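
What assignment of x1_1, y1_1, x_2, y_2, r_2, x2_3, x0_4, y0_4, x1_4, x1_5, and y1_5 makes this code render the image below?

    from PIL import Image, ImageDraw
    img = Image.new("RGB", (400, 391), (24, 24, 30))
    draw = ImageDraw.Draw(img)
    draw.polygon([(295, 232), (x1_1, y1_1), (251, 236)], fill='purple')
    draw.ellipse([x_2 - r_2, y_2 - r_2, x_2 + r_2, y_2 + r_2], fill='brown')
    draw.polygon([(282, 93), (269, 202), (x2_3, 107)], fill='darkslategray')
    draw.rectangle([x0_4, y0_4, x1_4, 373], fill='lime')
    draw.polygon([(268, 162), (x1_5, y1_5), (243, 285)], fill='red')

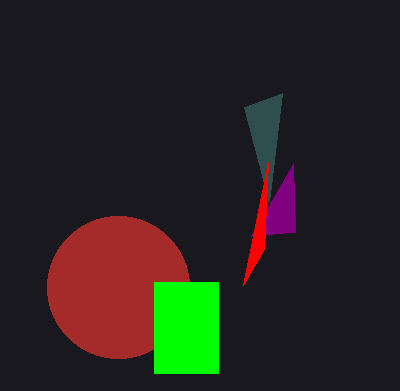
x1_1 = 293, y1_1 = 164, x_2 = 118, y_2 = 287, r_2 = 71, x2_3 = 244, x0_4 = 154, y0_4 = 282, x1_4 = 218, x1_5 = 264, y1_5 = 249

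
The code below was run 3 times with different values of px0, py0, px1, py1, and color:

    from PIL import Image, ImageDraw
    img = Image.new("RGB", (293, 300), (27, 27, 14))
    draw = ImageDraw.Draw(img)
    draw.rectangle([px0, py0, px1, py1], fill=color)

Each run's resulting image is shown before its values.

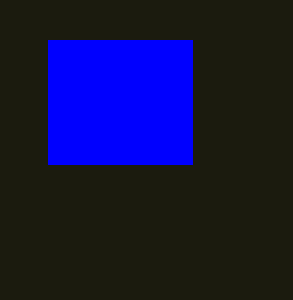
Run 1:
px0 = 48, py0 = 40, px1 = 192, py1 = 164, color = 'blue'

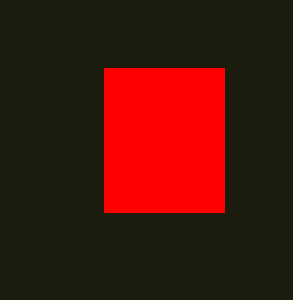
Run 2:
px0 = 104, py0 = 68, px1 = 224, py1 = 212, color = 'red'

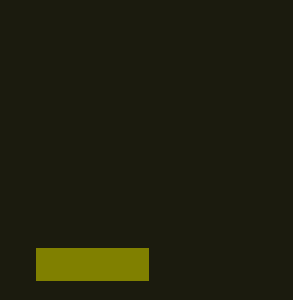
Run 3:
px0 = 36, py0 = 248, px1 = 148, py1 = 280, color = 'olive'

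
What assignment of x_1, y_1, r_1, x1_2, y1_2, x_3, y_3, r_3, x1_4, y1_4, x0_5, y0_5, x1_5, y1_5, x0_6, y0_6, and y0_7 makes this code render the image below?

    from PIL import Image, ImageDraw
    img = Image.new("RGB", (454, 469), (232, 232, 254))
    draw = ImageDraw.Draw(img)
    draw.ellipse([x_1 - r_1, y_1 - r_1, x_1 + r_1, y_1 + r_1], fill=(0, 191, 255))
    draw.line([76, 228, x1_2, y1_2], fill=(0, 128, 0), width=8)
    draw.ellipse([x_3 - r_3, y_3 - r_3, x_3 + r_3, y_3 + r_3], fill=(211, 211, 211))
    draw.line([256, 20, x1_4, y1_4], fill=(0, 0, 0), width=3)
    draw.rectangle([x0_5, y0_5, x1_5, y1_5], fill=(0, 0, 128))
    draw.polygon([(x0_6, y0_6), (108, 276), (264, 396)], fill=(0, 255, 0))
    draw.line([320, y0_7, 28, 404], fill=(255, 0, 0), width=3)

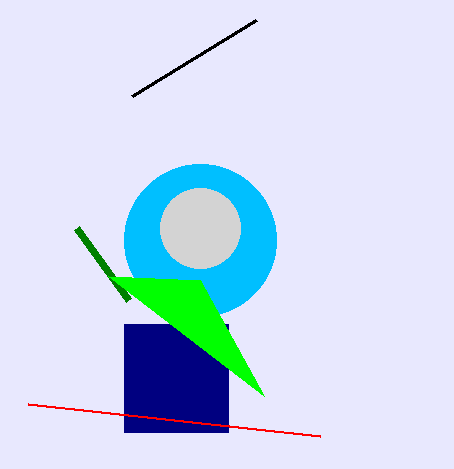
x_1 = 200, y_1 = 240, r_1 = 76, x1_2 = 128, y1_2 = 300, x_3 = 200, y_3 = 228, r_3 = 40, x1_4 = 132, y1_4 = 96, x0_5 = 124, y0_5 = 324, x1_5 = 228, y1_5 = 432, x0_6 = 200, y0_6 = 280, y0_7 = 436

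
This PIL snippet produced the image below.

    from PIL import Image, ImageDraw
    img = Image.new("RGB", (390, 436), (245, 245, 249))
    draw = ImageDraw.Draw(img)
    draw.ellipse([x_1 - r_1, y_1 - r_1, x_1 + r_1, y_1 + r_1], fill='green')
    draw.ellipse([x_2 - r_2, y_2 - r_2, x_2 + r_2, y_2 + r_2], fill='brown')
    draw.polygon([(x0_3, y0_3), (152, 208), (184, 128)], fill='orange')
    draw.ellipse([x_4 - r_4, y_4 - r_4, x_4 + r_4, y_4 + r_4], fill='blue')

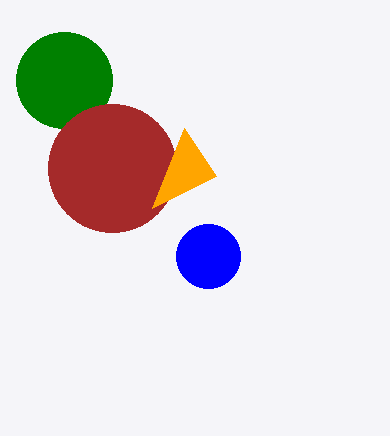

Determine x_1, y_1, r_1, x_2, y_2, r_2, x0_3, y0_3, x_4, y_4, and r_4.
x_1 = 64, y_1 = 80, r_1 = 48, x_2 = 112, y_2 = 168, r_2 = 64, x0_3 = 216, y0_3 = 176, x_4 = 208, y_4 = 256, r_4 = 32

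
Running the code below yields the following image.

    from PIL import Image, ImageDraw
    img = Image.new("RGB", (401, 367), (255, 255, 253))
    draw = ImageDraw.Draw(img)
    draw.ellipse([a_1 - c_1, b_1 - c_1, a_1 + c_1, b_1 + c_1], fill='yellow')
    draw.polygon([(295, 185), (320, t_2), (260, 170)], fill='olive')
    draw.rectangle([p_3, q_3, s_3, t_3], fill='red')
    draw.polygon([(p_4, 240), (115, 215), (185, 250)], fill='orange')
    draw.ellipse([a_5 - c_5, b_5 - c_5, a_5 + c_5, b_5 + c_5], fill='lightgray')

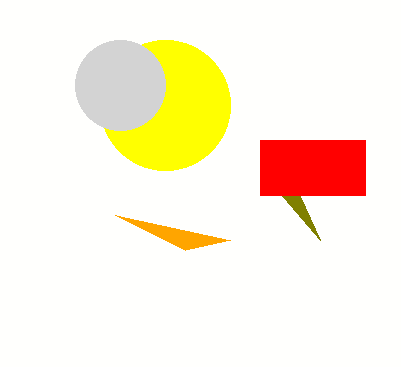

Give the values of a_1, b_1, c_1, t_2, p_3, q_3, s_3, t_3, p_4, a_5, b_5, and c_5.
a_1 = 165; b_1 = 105; c_1 = 65; t_2 = 240; p_3 = 260; q_3 = 140; s_3 = 365; t_3 = 195; p_4 = 230; a_5 = 120; b_5 = 85; c_5 = 45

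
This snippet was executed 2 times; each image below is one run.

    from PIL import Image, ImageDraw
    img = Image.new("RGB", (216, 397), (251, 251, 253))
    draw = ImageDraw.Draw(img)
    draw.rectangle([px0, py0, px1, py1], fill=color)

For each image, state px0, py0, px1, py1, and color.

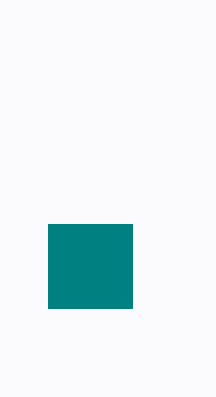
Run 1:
px0 = 48
py0 = 224
px1 = 132
py1 = 308
color = 'teal'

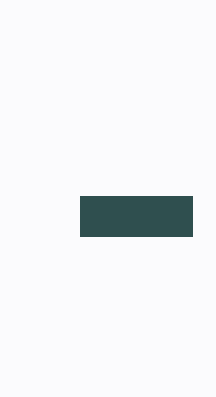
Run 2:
px0 = 80
py0 = 196
px1 = 192
py1 = 236
color = 'darkslategray'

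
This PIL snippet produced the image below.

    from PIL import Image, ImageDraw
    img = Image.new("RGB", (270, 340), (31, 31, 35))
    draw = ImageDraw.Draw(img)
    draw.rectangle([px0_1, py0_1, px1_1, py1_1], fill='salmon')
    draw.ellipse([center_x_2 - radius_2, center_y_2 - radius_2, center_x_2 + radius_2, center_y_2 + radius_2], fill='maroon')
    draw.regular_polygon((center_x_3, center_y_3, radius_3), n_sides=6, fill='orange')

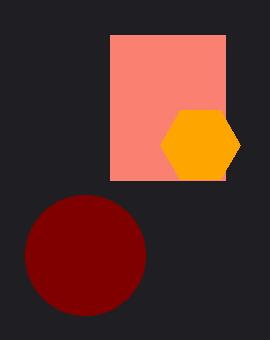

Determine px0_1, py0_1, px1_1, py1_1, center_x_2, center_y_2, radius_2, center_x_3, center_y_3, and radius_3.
px0_1 = 110; py0_1 = 35; px1_1 = 225; py1_1 = 180; center_x_2 = 85; center_y_2 = 255; radius_2 = 60; center_x_3 = 200; center_y_3 = 145; radius_3 = 40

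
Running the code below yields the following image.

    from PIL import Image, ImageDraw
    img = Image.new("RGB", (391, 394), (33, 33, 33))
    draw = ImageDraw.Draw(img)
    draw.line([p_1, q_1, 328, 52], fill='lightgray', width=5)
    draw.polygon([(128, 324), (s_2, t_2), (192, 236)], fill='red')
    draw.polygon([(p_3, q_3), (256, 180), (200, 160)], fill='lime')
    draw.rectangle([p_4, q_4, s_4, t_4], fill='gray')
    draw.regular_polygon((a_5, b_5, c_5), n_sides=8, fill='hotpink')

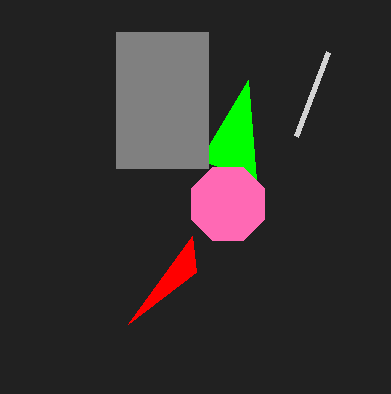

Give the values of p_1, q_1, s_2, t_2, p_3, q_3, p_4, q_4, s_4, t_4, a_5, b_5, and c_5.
p_1 = 296
q_1 = 136
s_2 = 196
t_2 = 272
p_3 = 248
q_3 = 80
p_4 = 116
q_4 = 32
s_4 = 208
t_4 = 168
a_5 = 228
b_5 = 204
c_5 = 40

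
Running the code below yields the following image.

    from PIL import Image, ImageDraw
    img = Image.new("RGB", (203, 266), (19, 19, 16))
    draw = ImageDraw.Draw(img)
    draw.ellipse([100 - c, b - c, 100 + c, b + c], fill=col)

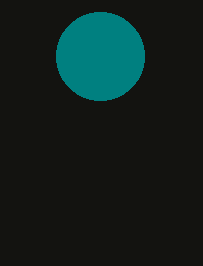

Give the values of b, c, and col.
b = 56; c = 44; col = 'teal'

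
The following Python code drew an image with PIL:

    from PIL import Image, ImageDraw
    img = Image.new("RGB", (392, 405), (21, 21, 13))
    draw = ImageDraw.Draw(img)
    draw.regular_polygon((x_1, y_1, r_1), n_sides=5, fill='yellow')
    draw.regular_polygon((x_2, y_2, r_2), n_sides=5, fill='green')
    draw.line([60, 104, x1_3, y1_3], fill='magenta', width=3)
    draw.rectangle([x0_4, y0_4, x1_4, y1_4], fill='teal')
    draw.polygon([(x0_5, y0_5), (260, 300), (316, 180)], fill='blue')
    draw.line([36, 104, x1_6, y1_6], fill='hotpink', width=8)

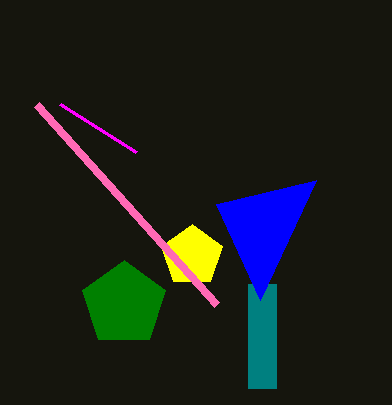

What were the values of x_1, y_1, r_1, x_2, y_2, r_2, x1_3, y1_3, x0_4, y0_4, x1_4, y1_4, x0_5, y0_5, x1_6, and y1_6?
x_1 = 192; y_1 = 256; r_1 = 32; x_2 = 124; y_2 = 304; r_2 = 44; x1_3 = 136; y1_3 = 152; x0_4 = 248; y0_4 = 284; x1_4 = 276; y1_4 = 388; x0_5 = 216; y0_5 = 204; x1_6 = 216; y1_6 = 304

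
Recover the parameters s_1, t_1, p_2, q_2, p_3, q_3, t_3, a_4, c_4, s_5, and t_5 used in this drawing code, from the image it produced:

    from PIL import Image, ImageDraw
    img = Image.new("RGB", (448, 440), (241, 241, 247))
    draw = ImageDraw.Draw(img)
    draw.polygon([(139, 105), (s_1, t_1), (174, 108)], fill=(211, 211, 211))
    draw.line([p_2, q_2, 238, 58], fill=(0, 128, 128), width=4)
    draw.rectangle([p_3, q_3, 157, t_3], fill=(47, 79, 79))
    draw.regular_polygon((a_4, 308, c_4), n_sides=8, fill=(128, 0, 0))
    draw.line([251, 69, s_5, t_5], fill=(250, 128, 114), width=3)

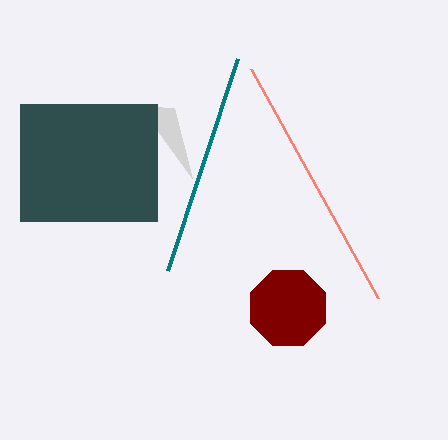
s_1 = 192, t_1 = 178, p_2 = 168, q_2 = 270, p_3 = 20, q_3 = 104, t_3 = 221, a_4 = 288, c_4 = 41, s_5 = 378, t_5 = 298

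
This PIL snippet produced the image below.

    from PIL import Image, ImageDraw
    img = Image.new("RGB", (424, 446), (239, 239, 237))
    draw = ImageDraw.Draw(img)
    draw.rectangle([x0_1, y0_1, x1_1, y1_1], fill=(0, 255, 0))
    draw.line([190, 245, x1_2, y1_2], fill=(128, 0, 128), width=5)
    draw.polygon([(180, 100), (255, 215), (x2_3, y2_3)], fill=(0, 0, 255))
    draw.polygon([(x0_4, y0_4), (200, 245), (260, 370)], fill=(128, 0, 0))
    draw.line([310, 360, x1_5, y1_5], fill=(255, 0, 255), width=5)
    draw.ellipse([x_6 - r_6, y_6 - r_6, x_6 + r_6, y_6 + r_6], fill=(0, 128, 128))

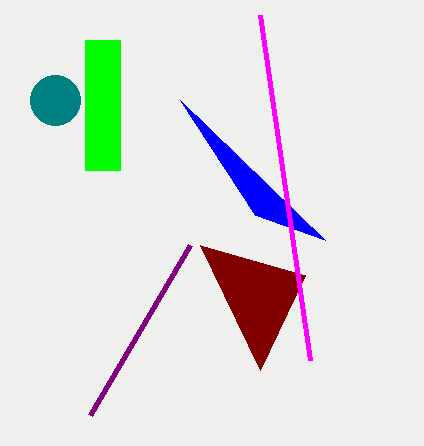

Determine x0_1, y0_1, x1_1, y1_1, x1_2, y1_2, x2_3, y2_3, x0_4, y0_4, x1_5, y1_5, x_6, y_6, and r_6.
x0_1 = 85
y0_1 = 40
x1_1 = 120
y1_1 = 170
x1_2 = 90
y1_2 = 415
x2_3 = 325
y2_3 = 240
x0_4 = 305
y0_4 = 275
x1_5 = 260
y1_5 = 15
x_6 = 55
y_6 = 100
r_6 = 25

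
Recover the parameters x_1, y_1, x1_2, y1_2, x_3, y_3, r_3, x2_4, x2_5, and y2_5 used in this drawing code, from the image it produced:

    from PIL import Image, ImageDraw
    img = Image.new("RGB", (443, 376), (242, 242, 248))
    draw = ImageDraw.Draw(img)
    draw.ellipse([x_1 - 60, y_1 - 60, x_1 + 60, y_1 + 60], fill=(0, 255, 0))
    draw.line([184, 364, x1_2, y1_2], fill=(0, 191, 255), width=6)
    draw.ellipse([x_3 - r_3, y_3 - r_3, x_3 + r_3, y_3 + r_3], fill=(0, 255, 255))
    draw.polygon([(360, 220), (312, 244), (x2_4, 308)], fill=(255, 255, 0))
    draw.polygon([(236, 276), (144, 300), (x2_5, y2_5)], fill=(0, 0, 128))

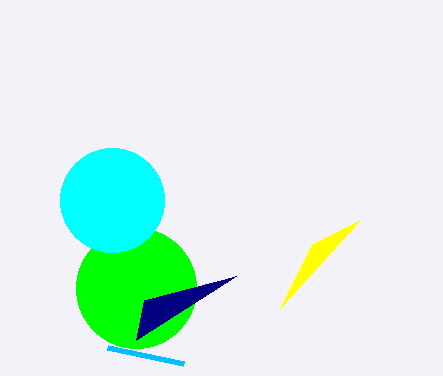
x_1 = 136, y_1 = 288, x1_2 = 108, y1_2 = 348, x_3 = 112, y_3 = 200, r_3 = 52, x2_4 = 280, x2_5 = 136, y2_5 = 340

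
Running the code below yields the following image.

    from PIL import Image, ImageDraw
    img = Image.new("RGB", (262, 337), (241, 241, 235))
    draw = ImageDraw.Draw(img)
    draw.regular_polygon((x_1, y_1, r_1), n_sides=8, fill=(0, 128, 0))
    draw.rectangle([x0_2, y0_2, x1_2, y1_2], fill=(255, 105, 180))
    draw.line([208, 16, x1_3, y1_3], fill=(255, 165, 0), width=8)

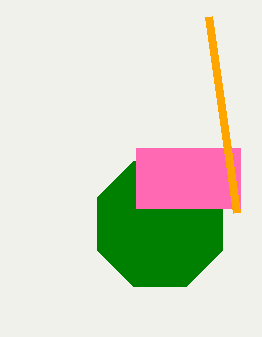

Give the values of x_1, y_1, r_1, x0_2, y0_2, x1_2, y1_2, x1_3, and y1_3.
x_1 = 160, y_1 = 224, r_1 = 68, x0_2 = 136, y0_2 = 148, x1_2 = 240, y1_2 = 208, x1_3 = 236, y1_3 = 212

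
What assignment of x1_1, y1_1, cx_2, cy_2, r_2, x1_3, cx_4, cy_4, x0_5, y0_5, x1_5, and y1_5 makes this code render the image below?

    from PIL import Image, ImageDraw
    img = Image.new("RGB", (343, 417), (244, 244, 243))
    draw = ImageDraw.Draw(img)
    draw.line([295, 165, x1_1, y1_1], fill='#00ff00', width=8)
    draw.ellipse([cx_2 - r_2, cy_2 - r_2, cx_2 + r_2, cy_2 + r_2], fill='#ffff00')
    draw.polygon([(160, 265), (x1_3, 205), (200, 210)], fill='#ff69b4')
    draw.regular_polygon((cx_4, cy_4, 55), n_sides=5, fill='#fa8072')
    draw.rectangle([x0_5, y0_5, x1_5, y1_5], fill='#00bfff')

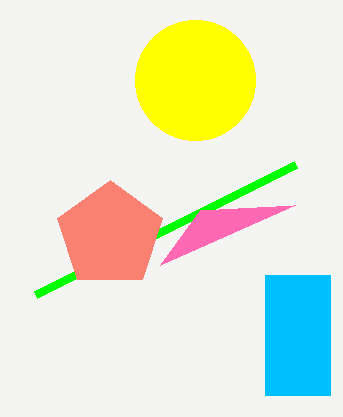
x1_1 = 35
y1_1 = 295
cx_2 = 195
cy_2 = 80
r_2 = 60
x1_3 = 295
cx_4 = 110
cy_4 = 235
x0_5 = 265
y0_5 = 275
x1_5 = 330
y1_5 = 395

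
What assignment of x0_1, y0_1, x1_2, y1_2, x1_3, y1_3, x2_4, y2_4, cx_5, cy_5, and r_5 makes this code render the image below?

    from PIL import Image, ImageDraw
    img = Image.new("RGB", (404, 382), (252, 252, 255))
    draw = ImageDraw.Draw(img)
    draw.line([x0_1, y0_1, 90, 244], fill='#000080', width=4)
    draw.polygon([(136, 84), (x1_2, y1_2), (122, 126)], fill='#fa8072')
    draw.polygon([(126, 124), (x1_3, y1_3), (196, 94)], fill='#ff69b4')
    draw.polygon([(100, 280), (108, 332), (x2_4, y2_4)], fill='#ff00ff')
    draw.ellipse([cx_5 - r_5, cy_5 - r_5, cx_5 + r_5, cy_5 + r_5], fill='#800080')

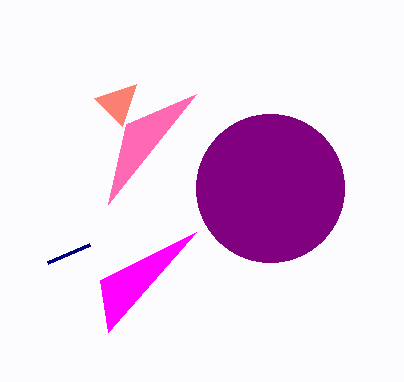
x0_1 = 48
y0_1 = 262
x1_2 = 94
y1_2 = 98
x1_3 = 108
y1_3 = 204
x2_4 = 196
y2_4 = 232
cx_5 = 270
cy_5 = 188
r_5 = 74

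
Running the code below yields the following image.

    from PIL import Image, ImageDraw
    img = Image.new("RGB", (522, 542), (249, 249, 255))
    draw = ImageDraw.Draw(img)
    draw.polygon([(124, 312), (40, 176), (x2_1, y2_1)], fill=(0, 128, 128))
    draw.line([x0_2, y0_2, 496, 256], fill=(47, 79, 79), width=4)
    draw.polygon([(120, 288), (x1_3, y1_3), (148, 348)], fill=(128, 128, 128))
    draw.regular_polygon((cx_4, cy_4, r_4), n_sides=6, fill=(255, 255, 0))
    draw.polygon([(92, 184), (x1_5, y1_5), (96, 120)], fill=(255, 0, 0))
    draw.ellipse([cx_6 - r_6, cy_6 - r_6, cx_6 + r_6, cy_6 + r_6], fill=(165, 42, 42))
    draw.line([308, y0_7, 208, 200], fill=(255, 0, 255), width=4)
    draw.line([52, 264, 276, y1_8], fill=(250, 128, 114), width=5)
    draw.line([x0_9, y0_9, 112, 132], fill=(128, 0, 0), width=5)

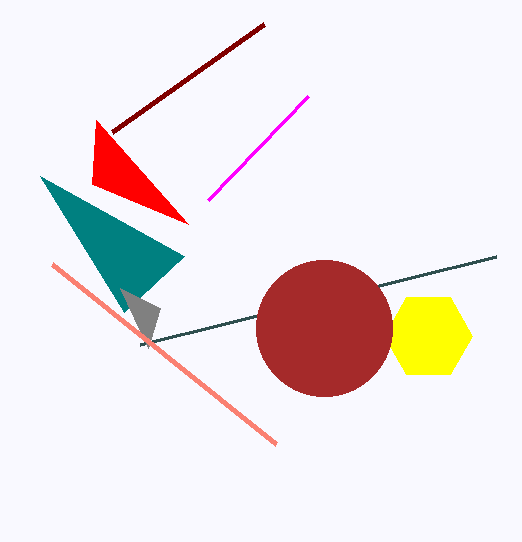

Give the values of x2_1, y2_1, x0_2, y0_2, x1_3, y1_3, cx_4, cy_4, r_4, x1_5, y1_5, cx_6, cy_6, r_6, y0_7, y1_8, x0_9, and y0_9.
x2_1 = 184; y2_1 = 256; x0_2 = 140; y0_2 = 344; x1_3 = 160; y1_3 = 308; cx_4 = 428; cy_4 = 336; r_4 = 44; x1_5 = 188; y1_5 = 224; cx_6 = 324; cy_6 = 328; r_6 = 68; y0_7 = 96; y1_8 = 444; x0_9 = 264; y0_9 = 24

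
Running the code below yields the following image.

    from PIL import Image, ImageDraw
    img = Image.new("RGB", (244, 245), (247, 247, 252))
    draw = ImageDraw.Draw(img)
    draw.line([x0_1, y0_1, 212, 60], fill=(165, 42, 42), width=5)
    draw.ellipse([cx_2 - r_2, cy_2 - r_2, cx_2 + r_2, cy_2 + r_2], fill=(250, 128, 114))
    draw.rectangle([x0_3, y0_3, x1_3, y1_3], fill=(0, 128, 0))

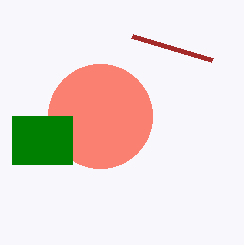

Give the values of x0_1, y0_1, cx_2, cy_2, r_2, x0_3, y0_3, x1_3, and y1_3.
x0_1 = 132; y0_1 = 36; cx_2 = 100; cy_2 = 116; r_2 = 52; x0_3 = 12; y0_3 = 116; x1_3 = 72; y1_3 = 164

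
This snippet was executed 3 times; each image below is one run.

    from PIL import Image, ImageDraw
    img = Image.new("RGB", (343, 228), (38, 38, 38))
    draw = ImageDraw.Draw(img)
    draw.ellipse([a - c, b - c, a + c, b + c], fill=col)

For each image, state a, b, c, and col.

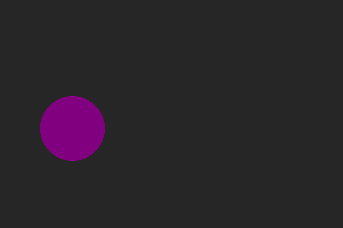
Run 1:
a = 72; b = 128; c = 32; col = 'purple'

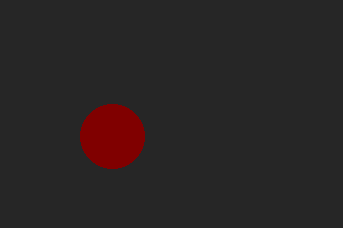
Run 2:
a = 112; b = 136; c = 32; col = 'maroon'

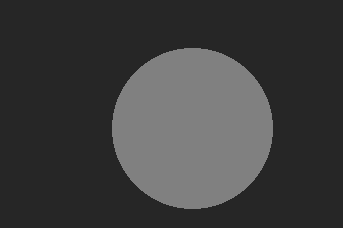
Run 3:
a = 192; b = 128; c = 80; col = 'gray'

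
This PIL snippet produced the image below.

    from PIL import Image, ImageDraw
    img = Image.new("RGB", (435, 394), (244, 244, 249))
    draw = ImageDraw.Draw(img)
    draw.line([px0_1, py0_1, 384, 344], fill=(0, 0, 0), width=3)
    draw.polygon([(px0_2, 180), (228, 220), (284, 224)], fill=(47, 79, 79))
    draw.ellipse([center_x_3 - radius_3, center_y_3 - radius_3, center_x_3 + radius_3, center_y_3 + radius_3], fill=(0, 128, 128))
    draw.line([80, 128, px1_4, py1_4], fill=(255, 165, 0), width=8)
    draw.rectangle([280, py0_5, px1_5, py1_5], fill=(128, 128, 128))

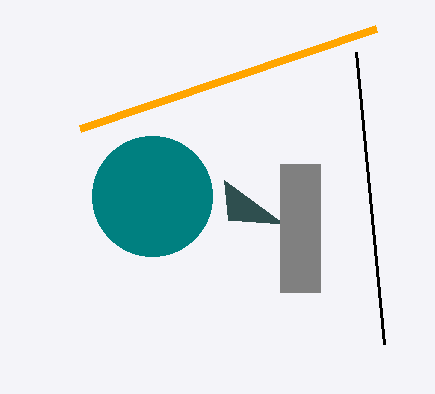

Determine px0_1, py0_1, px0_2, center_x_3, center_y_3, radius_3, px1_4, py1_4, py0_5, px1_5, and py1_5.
px0_1 = 356, py0_1 = 52, px0_2 = 224, center_x_3 = 152, center_y_3 = 196, radius_3 = 60, px1_4 = 376, py1_4 = 28, py0_5 = 164, px1_5 = 320, py1_5 = 292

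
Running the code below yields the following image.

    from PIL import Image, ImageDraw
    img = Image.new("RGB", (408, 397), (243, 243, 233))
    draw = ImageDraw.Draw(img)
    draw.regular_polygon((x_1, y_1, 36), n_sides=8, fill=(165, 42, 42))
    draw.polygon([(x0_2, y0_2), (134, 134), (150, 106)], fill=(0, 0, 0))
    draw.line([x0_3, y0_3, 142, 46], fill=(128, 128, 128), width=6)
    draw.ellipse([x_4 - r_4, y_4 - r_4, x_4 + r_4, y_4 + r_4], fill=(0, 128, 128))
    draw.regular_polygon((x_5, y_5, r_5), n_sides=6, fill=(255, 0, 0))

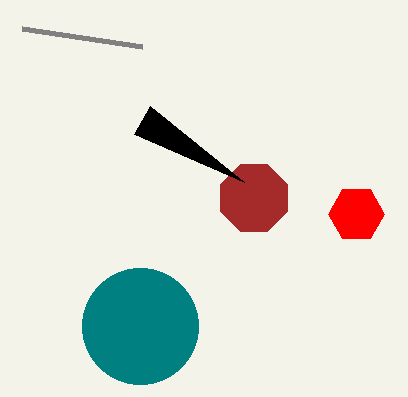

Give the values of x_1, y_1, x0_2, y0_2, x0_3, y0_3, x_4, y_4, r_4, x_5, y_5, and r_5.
x_1 = 254, y_1 = 198, x0_2 = 244, y0_2 = 182, x0_3 = 22, y0_3 = 28, x_4 = 140, y_4 = 326, r_4 = 58, x_5 = 356, y_5 = 214, r_5 = 28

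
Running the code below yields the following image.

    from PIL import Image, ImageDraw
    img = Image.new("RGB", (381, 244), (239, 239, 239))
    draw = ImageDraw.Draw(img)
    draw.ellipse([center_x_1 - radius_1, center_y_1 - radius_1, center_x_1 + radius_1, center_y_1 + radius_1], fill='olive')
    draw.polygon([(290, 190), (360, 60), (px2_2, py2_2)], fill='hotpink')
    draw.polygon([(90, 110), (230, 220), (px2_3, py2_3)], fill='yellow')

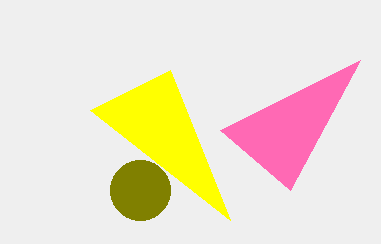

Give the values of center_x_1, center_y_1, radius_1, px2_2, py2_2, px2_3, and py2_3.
center_x_1 = 140, center_y_1 = 190, radius_1 = 30, px2_2 = 220, py2_2 = 130, px2_3 = 170, py2_3 = 70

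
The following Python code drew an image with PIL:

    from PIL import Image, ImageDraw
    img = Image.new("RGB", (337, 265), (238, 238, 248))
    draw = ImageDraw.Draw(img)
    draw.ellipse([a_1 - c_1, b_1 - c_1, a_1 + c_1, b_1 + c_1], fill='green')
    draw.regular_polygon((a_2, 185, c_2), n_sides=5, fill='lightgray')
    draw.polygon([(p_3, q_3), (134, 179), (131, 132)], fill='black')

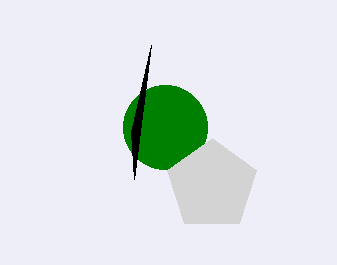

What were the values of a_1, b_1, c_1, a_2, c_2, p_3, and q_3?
a_1 = 165
b_1 = 127
c_1 = 42
a_2 = 212
c_2 = 47
p_3 = 151
q_3 = 45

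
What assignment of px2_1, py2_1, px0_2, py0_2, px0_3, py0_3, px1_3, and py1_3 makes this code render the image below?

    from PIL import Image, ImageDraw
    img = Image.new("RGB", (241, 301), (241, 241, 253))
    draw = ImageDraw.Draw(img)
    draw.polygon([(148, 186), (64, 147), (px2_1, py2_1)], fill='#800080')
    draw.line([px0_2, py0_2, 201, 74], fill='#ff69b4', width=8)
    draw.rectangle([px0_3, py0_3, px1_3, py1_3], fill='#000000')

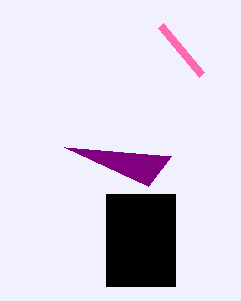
px2_1 = 171; py2_1 = 156; px0_2 = 160; py0_2 = 25; px0_3 = 106; py0_3 = 194; px1_3 = 175; py1_3 = 286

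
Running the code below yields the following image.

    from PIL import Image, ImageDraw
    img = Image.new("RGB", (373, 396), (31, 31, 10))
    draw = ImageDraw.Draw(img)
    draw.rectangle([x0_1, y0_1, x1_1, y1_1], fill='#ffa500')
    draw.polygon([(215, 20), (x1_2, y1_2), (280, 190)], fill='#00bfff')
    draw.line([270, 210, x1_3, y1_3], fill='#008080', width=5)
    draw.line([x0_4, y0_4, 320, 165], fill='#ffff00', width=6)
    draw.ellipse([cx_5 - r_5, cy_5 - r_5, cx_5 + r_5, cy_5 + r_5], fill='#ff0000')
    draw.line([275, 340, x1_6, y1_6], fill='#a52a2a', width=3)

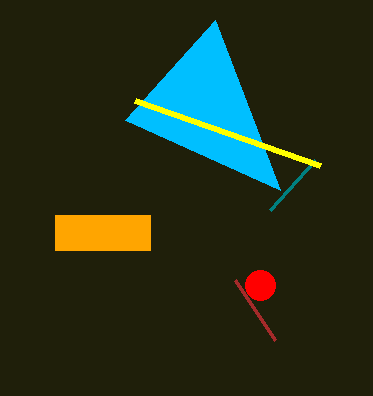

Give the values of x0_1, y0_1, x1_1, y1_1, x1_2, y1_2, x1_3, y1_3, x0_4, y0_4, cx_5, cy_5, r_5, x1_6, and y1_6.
x0_1 = 55
y0_1 = 215
x1_1 = 150
y1_1 = 250
x1_2 = 125
y1_2 = 120
x1_3 = 315
y1_3 = 160
x0_4 = 135
y0_4 = 100
cx_5 = 260
cy_5 = 285
r_5 = 15
x1_6 = 235
y1_6 = 280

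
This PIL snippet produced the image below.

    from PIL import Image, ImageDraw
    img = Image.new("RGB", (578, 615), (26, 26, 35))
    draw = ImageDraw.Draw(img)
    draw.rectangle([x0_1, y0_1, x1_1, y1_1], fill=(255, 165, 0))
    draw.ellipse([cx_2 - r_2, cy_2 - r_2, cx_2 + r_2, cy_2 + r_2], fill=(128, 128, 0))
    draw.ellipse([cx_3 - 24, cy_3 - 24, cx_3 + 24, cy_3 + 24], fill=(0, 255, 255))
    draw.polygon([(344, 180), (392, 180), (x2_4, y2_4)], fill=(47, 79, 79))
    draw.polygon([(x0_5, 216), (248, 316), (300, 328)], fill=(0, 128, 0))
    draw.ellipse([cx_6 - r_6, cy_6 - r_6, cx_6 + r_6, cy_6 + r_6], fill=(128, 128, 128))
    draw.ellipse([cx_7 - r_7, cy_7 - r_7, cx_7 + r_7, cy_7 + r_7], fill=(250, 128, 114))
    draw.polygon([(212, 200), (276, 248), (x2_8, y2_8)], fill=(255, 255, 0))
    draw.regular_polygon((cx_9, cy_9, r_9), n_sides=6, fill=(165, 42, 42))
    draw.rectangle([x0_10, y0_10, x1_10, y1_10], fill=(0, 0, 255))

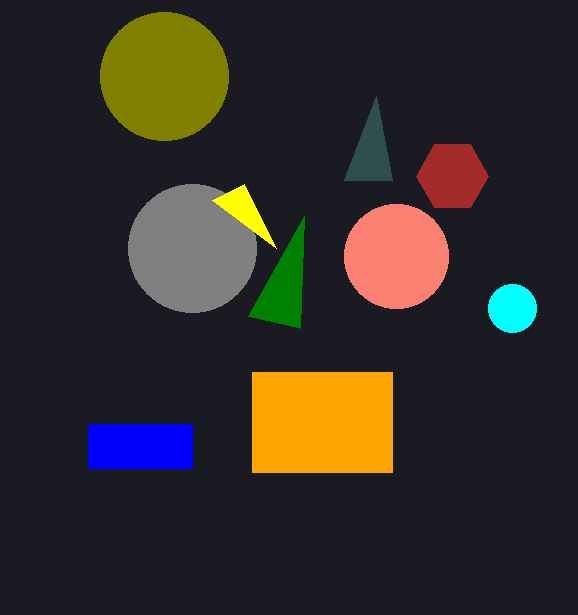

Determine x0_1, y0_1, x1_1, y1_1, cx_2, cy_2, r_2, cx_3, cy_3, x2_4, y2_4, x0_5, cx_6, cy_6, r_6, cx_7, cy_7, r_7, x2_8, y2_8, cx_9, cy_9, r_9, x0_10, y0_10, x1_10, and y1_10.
x0_1 = 252
y0_1 = 372
x1_1 = 392
y1_1 = 472
cx_2 = 164
cy_2 = 76
r_2 = 64
cx_3 = 512
cy_3 = 308
x2_4 = 376
y2_4 = 96
x0_5 = 304
cx_6 = 192
cy_6 = 248
r_6 = 64
cx_7 = 396
cy_7 = 256
r_7 = 52
x2_8 = 244
y2_8 = 184
cx_9 = 452
cy_9 = 176
r_9 = 36
x0_10 = 88
y0_10 = 424
x1_10 = 192
y1_10 = 468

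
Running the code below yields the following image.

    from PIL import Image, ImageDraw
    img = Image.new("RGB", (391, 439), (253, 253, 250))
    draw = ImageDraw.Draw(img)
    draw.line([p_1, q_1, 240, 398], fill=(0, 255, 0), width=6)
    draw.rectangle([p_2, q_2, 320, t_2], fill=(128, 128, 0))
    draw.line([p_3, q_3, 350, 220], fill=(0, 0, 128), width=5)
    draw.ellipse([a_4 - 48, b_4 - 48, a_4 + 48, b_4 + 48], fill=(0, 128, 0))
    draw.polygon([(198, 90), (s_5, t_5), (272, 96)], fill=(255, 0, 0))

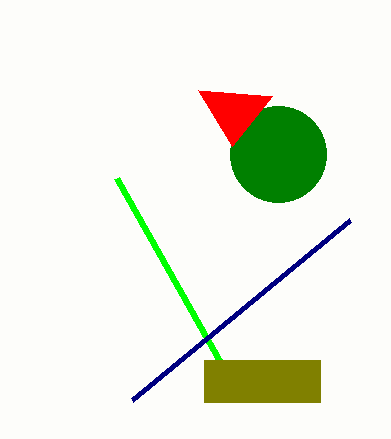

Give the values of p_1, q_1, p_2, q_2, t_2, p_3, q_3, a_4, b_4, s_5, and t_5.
p_1 = 116, q_1 = 178, p_2 = 204, q_2 = 360, t_2 = 402, p_3 = 132, q_3 = 400, a_4 = 278, b_4 = 154, s_5 = 232, t_5 = 146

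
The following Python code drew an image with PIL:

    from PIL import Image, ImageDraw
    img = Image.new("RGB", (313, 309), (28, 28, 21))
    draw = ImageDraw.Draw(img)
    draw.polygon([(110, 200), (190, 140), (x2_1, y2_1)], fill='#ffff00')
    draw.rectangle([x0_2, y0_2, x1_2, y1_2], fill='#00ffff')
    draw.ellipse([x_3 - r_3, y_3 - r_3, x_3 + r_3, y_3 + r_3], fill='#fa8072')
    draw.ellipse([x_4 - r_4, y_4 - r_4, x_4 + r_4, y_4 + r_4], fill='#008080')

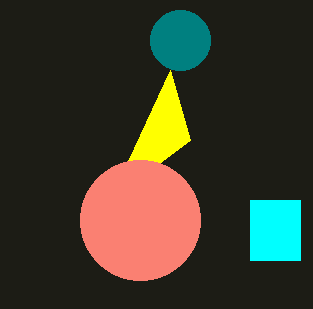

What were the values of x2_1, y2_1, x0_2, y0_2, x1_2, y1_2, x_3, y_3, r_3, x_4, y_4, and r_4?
x2_1 = 170, y2_1 = 70, x0_2 = 250, y0_2 = 200, x1_2 = 300, y1_2 = 260, x_3 = 140, y_3 = 220, r_3 = 60, x_4 = 180, y_4 = 40, r_4 = 30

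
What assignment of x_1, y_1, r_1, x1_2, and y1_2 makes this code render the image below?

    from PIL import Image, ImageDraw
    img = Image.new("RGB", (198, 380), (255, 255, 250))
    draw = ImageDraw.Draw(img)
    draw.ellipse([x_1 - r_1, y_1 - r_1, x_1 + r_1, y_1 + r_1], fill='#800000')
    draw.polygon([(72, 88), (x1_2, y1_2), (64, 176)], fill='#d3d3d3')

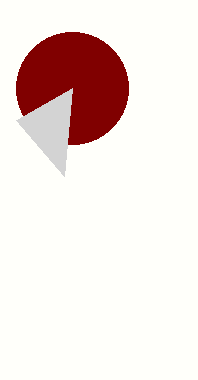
x_1 = 72
y_1 = 88
r_1 = 56
x1_2 = 16
y1_2 = 120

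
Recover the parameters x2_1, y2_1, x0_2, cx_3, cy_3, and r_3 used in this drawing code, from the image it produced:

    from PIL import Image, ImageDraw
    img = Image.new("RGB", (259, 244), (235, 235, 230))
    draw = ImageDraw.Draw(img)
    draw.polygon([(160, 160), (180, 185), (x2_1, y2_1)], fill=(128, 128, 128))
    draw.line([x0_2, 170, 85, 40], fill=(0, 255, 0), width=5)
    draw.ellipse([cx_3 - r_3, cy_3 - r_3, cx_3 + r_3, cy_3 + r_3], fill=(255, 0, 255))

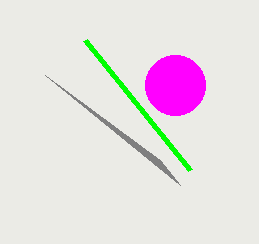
x2_1 = 45; y2_1 = 75; x0_2 = 190; cx_3 = 175; cy_3 = 85; r_3 = 30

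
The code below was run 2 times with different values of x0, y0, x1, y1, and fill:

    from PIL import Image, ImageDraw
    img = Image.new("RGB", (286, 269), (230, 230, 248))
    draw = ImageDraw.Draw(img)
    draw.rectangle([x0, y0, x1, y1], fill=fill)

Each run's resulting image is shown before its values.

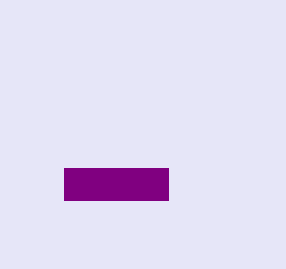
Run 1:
x0 = 64, y0 = 168, x1 = 168, y1 = 200, fill = 'purple'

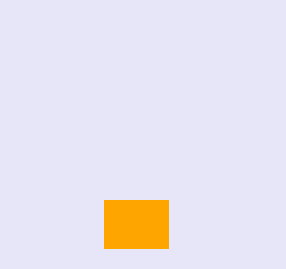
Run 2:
x0 = 104; y0 = 200; x1 = 168; y1 = 248; fill = 'orange'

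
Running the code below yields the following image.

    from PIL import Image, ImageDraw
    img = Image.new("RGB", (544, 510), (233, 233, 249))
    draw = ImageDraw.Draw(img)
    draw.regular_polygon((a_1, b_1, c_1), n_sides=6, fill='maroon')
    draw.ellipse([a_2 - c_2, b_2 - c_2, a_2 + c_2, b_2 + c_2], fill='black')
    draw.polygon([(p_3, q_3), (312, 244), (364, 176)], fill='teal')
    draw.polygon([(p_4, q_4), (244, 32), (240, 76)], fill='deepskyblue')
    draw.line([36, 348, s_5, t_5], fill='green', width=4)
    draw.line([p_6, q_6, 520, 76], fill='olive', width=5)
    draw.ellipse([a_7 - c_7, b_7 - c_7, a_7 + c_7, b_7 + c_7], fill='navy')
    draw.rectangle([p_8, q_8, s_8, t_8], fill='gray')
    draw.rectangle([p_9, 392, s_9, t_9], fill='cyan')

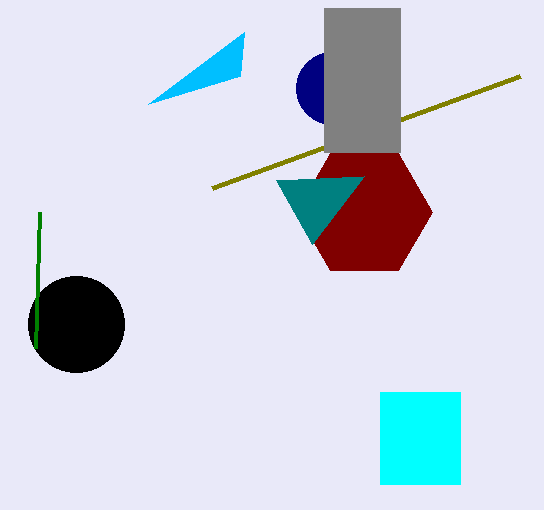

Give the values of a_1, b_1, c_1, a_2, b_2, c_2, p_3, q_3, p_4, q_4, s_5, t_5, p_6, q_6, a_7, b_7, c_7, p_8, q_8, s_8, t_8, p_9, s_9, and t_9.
a_1 = 364, b_1 = 212, c_1 = 68, a_2 = 76, b_2 = 324, c_2 = 48, p_3 = 276, q_3 = 180, p_4 = 148, q_4 = 104, s_5 = 40, t_5 = 212, p_6 = 212, q_6 = 188, a_7 = 332, b_7 = 88, c_7 = 36, p_8 = 324, q_8 = 8, s_8 = 400, t_8 = 152, p_9 = 380, s_9 = 460, t_9 = 484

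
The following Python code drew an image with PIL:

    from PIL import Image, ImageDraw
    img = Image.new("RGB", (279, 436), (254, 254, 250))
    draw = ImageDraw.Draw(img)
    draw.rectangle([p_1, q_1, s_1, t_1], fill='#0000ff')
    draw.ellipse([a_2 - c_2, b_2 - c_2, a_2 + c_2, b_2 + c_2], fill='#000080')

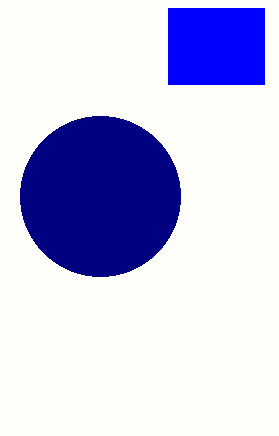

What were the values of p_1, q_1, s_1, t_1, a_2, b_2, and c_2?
p_1 = 168, q_1 = 8, s_1 = 264, t_1 = 84, a_2 = 100, b_2 = 196, c_2 = 80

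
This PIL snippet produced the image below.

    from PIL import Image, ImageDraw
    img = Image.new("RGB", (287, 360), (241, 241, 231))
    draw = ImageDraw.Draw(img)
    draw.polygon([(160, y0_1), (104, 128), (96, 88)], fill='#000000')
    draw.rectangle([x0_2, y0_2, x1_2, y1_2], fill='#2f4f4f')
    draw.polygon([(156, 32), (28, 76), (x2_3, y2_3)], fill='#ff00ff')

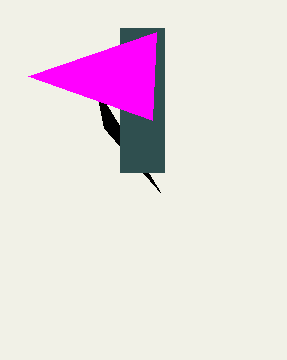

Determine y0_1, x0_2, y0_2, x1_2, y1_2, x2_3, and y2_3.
y0_1 = 192
x0_2 = 120
y0_2 = 28
x1_2 = 164
y1_2 = 172
x2_3 = 152
y2_3 = 120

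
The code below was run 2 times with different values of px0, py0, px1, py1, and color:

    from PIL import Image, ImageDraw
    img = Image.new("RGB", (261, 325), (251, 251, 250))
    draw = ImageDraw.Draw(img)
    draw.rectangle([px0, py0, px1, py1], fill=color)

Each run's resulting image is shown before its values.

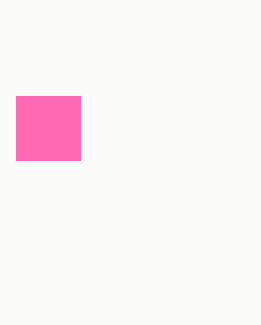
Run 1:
px0 = 16, py0 = 96, px1 = 80, py1 = 160, color = 'hotpink'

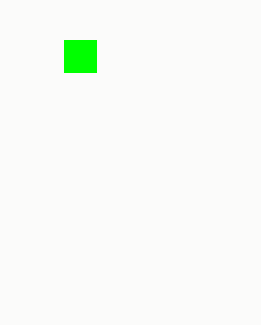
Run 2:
px0 = 64; py0 = 40; px1 = 96; py1 = 72; color = 'lime'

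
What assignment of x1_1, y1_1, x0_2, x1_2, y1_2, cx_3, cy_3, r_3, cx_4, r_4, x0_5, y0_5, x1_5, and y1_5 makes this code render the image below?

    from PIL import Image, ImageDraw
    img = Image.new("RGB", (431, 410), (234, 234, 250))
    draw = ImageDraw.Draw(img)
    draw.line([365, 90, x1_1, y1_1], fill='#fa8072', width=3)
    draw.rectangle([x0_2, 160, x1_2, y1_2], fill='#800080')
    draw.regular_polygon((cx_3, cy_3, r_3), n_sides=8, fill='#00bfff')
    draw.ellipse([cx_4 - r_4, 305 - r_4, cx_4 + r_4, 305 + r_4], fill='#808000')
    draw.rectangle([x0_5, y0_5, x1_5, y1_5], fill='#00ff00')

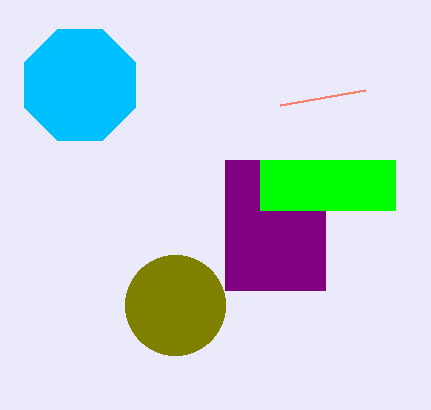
x1_1 = 280, y1_1 = 105, x0_2 = 225, x1_2 = 325, y1_2 = 290, cx_3 = 80, cy_3 = 85, r_3 = 60, cx_4 = 175, r_4 = 50, x0_5 = 260, y0_5 = 160, x1_5 = 395, y1_5 = 210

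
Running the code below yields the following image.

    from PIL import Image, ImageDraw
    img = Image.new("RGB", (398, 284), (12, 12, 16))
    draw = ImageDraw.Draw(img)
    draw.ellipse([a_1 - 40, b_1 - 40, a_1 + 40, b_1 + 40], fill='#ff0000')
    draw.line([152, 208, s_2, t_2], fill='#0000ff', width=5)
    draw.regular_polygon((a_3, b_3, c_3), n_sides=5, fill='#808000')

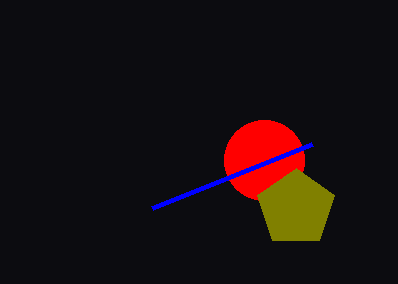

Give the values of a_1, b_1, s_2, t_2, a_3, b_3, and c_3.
a_1 = 264
b_1 = 160
s_2 = 312
t_2 = 144
a_3 = 296
b_3 = 208
c_3 = 40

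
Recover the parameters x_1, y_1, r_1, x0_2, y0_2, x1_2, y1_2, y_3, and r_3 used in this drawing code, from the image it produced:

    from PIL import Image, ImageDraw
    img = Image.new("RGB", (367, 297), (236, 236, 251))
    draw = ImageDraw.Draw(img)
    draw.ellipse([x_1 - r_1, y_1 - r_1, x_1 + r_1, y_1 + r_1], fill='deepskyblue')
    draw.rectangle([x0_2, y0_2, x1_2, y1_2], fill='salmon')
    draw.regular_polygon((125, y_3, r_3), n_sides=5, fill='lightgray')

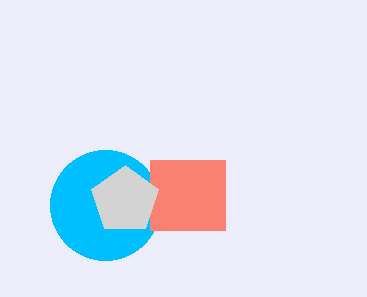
x_1 = 105, y_1 = 205, r_1 = 55, x0_2 = 150, y0_2 = 160, x1_2 = 225, y1_2 = 230, y_3 = 200, r_3 = 35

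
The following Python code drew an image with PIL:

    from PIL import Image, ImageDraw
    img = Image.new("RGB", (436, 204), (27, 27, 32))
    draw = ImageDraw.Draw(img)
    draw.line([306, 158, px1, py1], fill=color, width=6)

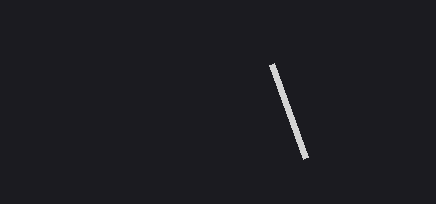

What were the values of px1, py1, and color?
px1 = 272; py1 = 64; color = 'lightgray'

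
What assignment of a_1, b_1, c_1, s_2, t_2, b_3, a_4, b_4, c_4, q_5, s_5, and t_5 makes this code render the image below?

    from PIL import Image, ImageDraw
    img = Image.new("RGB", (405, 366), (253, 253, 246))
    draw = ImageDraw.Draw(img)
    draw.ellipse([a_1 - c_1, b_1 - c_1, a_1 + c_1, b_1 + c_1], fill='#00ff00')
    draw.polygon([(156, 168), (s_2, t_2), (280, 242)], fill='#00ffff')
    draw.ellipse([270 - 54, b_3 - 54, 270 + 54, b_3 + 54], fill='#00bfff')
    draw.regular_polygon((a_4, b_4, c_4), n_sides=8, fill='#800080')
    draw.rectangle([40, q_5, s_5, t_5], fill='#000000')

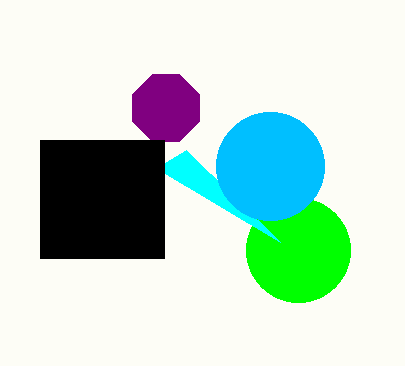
a_1 = 298
b_1 = 250
c_1 = 52
s_2 = 186
t_2 = 150
b_3 = 166
a_4 = 166
b_4 = 108
c_4 = 36
q_5 = 140
s_5 = 164
t_5 = 258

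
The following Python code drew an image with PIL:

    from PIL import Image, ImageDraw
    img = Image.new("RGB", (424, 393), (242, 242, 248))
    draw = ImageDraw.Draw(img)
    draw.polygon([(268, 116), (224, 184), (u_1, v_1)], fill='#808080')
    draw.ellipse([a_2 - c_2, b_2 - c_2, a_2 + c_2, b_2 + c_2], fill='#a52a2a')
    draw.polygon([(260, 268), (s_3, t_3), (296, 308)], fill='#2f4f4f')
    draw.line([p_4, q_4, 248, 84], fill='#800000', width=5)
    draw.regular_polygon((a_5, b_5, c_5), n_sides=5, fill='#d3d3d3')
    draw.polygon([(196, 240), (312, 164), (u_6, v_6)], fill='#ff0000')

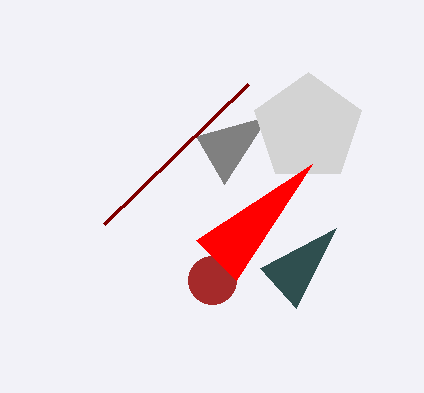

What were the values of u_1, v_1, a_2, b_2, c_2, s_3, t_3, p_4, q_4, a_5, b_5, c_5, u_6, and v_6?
u_1 = 196; v_1 = 136; a_2 = 212; b_2 = 280; c_2 = 24; s_3 = 336; t_3 = 228; p_4 = 104; q_4 = 224; a_5 = 308; b_5 = 128; c_5 = 56; u_6 = 236; v_6 = 280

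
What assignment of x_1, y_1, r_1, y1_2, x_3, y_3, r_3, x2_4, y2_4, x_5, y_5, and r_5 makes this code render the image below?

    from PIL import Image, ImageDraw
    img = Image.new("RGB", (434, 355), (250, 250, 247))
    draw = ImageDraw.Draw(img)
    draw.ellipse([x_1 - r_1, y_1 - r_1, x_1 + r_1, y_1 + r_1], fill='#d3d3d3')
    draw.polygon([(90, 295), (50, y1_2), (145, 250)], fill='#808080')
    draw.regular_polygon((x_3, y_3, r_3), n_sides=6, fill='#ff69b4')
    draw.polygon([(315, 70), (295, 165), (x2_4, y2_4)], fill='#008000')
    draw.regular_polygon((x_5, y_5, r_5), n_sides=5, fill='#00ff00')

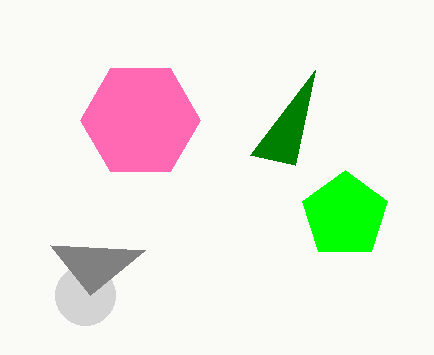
x_1 = 85; y_1 = 295; r_1 = 30; y1_2 = 245; x_3 = 140; y_3 = 120; r_3 = 60; x2_4 = 250; y2_4 = 155; x_5 = 345; y_5 = 215; r_5 = 45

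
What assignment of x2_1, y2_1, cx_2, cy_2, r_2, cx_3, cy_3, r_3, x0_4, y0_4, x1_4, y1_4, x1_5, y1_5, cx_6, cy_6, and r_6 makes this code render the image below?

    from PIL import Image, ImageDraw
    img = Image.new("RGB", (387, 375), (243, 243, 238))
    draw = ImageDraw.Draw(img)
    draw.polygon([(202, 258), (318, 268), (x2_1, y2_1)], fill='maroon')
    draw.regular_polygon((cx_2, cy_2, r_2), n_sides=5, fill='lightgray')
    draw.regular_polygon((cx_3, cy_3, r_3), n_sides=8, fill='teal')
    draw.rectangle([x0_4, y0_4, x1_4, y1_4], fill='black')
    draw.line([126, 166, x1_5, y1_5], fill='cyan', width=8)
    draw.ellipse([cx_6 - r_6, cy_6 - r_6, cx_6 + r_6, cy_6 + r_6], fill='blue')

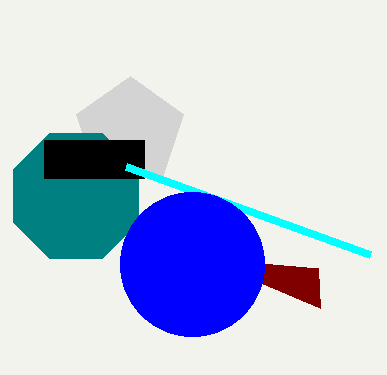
x2_1 = 320
y2_1 = 308
cx_2 = 130
cy_2 = 132
r_2 = 56
cx_3 = 76
cy_3 = 196
r_3 = 68
x0_4 = 44
y0_4 = 140
x1_4 = 144
y1_4 = 178
x1_5 = 370
y1_5 = 254
cx_6 = 192
cy_6 = 264
r_6 = 72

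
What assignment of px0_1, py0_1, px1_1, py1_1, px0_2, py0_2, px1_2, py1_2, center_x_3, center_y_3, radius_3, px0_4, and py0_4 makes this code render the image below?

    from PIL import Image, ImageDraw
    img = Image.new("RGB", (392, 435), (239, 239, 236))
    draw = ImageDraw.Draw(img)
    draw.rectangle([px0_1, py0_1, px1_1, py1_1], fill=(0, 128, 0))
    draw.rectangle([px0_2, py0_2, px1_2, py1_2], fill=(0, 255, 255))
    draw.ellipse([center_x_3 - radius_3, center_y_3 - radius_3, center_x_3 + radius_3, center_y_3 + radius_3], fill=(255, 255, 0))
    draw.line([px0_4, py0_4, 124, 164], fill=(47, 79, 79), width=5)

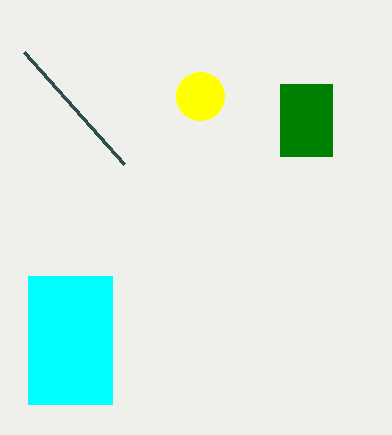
px0_1 = 280, py0_1 = 84, px1_1 = 332, py1_1 = 156, px0_2 = 28, py0_2 = 276, px1_2 = 112, py1_2 = 404, center_x_3 = 200, center_y_3 = 96, radius_3 = 24, px0_4 = 24, py0_4 = 52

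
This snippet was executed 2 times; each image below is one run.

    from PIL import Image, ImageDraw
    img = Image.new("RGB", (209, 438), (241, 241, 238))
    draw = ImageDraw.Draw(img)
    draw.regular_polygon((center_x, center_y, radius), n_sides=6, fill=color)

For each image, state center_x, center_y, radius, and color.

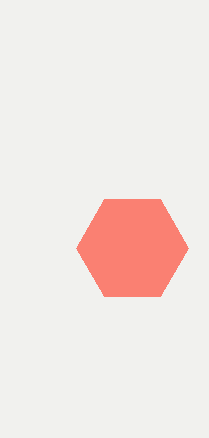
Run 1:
center_x = 132; center_y = 248; radius = 56; color = 'salmon'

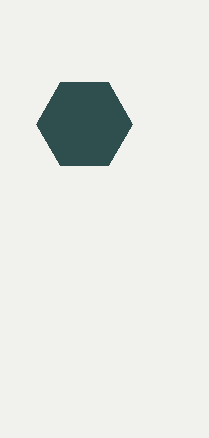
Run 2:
center_x = 84, center_y = 124, radius = 48, color = 'darkslategray'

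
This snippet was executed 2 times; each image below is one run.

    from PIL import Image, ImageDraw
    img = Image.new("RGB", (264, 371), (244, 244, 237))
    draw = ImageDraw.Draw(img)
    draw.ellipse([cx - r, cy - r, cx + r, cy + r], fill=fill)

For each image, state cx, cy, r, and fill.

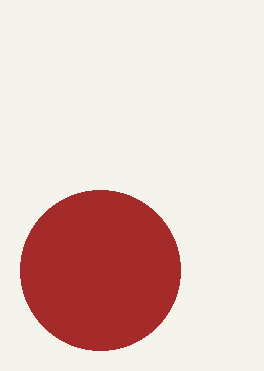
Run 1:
cx = 100
cy = 270
r = 80
fill = 'brown'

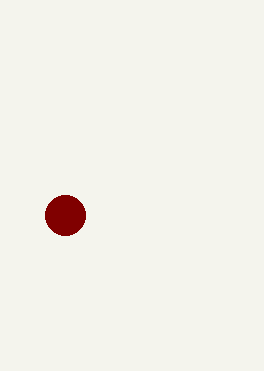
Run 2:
cx = 65
cy = 215
r = 20
fill = 'maroon'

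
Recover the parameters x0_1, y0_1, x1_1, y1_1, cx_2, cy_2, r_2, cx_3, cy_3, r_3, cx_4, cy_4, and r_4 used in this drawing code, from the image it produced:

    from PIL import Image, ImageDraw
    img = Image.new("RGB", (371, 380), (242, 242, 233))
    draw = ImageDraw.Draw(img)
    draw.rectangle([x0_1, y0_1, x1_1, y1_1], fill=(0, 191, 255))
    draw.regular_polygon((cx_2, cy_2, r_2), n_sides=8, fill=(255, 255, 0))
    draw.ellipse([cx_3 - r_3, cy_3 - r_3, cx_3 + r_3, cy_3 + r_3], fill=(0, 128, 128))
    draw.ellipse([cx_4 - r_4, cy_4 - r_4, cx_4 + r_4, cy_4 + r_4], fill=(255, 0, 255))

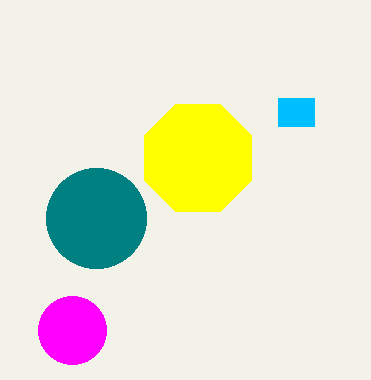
x0_1 = 278
y0_1 = 98
x1_1 = 314
y1_1 = 126
cx_2 = 198
cy_2 = 158
r_2 = 58
cx_3 = 96
cy_3 = 218
r_3 = 50
cx_4 = 72
cy_4 = 330
r_4 = 34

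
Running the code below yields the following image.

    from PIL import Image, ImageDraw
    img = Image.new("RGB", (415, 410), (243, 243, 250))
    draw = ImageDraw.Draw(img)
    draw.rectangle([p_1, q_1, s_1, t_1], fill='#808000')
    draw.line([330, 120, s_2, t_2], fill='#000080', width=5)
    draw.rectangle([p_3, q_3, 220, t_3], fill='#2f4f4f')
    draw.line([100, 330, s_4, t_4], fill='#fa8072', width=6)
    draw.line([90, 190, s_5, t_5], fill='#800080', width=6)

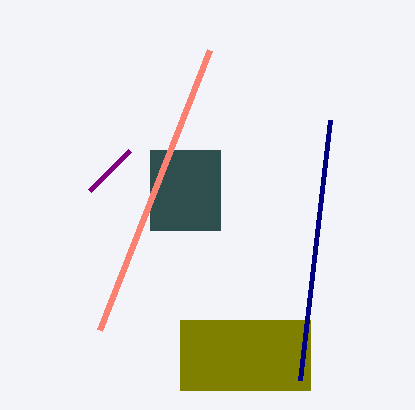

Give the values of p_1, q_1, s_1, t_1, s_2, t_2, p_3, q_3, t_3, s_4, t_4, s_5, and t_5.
p_1 = 180, q_1 = 320, s_1 = 310, t_1 = 390, s_2 = 300, t_2 = 380, p_3 = 150, q_3 = 150, t_3 = 230, s_4 = 210, t_4 = 50, s_5 = 130, t_5 = 150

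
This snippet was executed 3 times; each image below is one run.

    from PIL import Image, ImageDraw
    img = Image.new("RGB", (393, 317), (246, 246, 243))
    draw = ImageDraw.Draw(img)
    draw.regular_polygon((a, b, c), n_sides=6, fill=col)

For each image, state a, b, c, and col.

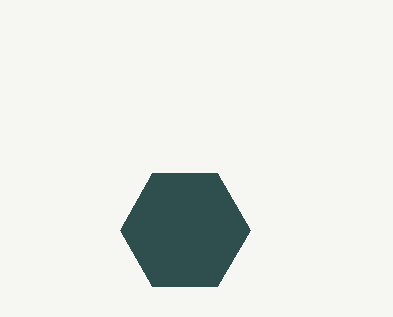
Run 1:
a = 185; b = 230; c = 65; col = 'darkslategray'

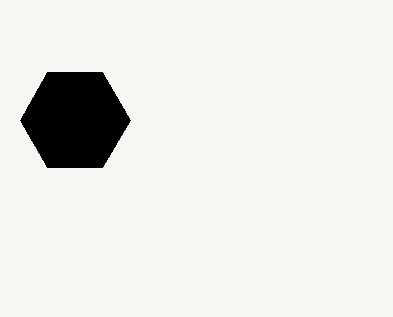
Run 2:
a = 75, b = 120, c = 55, col = 'black'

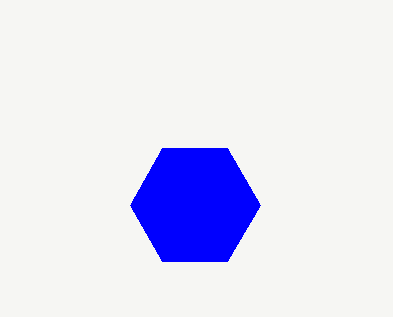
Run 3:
a = 195; b = 205; c = 65; col = 'blue'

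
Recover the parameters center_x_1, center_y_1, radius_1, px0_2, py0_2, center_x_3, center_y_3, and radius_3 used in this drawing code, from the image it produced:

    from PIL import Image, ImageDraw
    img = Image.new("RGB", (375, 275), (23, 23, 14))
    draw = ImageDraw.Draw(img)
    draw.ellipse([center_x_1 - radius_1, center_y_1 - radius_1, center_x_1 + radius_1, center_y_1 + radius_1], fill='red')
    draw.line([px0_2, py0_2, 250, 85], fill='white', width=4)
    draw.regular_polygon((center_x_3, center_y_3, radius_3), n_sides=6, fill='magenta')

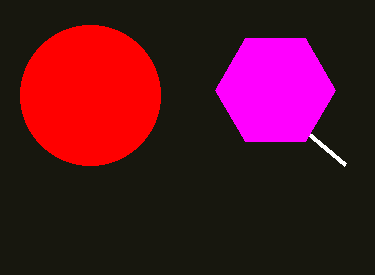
center_x_1 = 90
center_y_1 = 95
radius_1 = 70
px0_2 = 345
py0_2 = 165
center_x_3 = 275
center_y_3 = 90
radius_3 = 60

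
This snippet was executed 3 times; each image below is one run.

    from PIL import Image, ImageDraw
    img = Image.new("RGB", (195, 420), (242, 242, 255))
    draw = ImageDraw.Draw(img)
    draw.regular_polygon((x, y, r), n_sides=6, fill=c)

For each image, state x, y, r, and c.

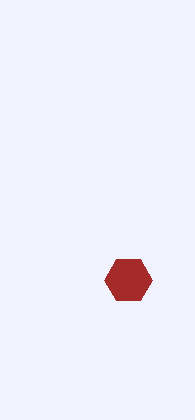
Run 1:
x = 128; y = 280; r = 24; c = 'brown'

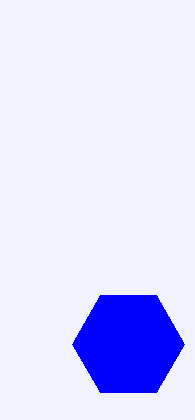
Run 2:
x = 128; y = 344; r = 56; c = 'blue'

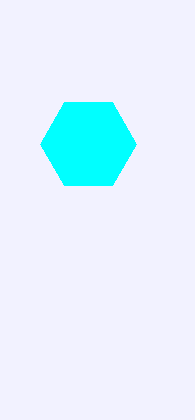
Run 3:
x = 88
y = 144
r = 48
c = 'cyan'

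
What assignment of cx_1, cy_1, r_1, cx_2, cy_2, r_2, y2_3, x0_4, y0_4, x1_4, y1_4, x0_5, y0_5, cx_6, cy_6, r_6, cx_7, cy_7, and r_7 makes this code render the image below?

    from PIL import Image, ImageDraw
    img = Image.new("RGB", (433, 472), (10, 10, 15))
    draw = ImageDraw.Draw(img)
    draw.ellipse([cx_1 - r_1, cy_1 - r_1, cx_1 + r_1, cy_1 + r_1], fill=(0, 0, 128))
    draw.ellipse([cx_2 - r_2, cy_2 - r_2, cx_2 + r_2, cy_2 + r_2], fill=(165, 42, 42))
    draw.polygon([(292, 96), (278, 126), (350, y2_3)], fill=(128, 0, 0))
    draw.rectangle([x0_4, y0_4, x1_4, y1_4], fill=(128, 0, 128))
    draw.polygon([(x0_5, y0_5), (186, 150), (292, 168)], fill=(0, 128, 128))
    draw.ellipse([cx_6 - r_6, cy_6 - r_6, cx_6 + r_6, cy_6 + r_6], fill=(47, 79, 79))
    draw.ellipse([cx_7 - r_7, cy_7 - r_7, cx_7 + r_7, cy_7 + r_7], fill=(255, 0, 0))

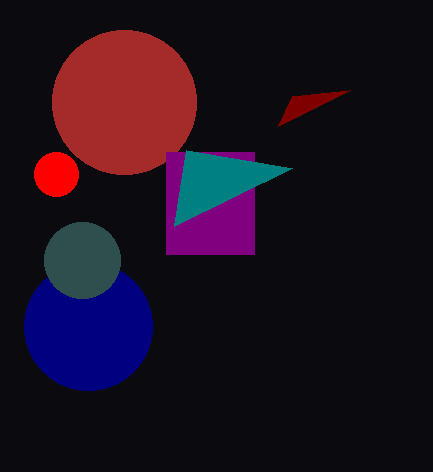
cx_1 = 88, cy_1 = 326, r_1 = 64, cx_2 = 124, cy_2 = 102, r_2 = 72, y2_3 = 90, x0_4 = 166, y0_4 = 152, x1_4 = 254, y1_4 = 254, x0_5 = 174, y0_5 = 226, cx_6 = 82, cy_6 = 260, r_6 = 38, cx_7 = 56, cy_7 = 174, r_7 = 22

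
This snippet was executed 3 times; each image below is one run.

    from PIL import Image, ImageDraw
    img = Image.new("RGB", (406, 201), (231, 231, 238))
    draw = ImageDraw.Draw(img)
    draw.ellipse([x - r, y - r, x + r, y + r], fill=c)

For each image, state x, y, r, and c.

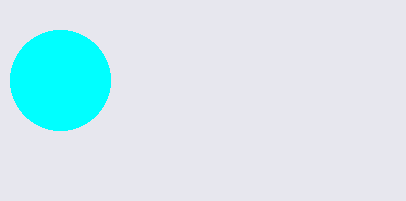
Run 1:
x = 60
y = 80
r = 50
c = 'cyan'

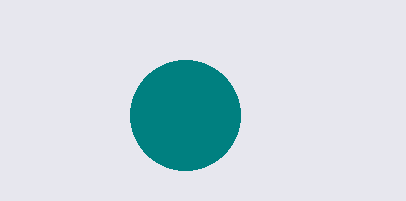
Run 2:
x = 185
y = 115
r = 55
c = 'teal'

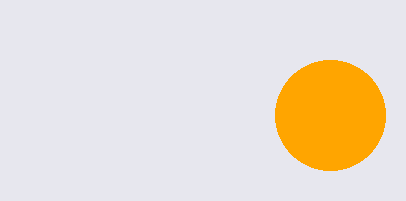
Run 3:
x = 330; y = 115; r = 55; c = 'orange'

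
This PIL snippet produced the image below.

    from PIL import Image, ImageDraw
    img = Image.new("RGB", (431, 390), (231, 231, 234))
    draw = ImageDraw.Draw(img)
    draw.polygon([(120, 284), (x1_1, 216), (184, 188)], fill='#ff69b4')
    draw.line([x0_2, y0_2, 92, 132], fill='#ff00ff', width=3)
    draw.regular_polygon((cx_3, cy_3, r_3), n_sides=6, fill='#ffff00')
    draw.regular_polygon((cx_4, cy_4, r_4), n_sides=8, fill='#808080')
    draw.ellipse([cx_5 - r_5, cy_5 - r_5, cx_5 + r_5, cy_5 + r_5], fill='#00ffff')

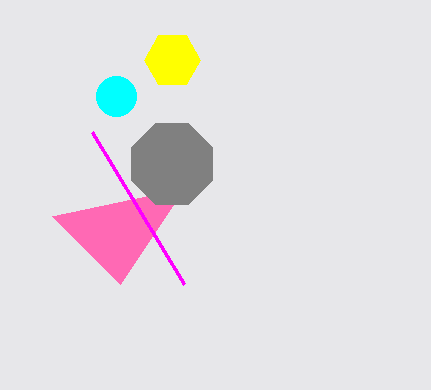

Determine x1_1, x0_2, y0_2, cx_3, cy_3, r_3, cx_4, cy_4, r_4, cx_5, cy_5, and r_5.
x1_1 = 52; x0_2 = 184; y0_2 = 284; cx_3 = 172; cy_3 = 60; r_3 = 28; cx_4 = 172; cy_4 = 164; r_4 = 44; cx_5 = 116; cy_5 = 96; r_5 = 20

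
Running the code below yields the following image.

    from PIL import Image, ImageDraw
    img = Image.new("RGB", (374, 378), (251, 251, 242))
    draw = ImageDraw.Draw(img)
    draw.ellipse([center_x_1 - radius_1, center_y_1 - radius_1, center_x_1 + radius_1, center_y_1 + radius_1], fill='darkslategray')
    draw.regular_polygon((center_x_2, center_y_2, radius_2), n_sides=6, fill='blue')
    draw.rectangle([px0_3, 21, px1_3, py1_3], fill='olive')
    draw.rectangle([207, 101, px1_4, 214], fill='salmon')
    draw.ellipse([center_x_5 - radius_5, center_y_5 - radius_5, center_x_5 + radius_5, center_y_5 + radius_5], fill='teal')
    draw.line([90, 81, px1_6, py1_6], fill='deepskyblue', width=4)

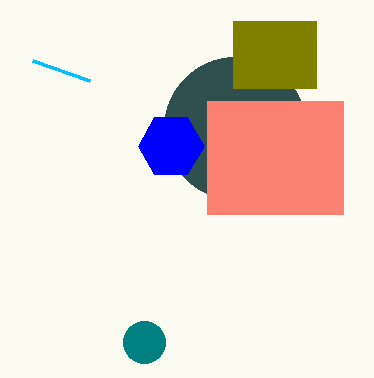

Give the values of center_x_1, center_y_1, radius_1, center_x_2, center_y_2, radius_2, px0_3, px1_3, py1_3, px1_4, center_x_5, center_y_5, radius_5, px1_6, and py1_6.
center_x_1 = 235; center_y_1 = 128; radius_1 = 71; center_x_2 = 171; center_y_2 = 146; radius_2 = 33; px0_3 = 233; px1_3 = 316; py1_3 = 88; px1_4 = 343; center_x_5 = 144; center_y_5 = 342; radius_5 = 21; px1_6 = 33; py1_6 = 61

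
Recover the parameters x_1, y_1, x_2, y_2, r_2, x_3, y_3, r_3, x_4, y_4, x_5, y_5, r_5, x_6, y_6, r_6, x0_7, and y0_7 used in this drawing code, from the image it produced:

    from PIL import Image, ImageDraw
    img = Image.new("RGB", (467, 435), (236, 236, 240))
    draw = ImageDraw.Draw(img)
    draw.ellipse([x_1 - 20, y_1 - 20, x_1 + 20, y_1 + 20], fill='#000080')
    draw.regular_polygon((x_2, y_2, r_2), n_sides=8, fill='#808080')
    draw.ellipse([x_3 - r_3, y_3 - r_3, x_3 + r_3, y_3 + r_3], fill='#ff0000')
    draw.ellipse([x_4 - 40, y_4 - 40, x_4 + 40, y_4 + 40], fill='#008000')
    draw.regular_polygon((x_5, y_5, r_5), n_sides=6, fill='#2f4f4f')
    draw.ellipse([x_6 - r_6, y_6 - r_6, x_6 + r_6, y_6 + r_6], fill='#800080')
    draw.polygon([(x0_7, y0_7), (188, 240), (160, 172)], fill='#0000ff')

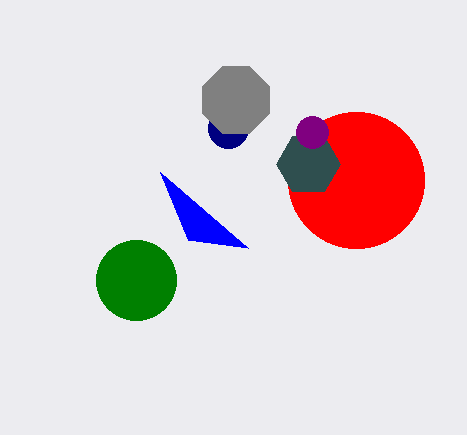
x_1 = 228, y_1 = 128, x_2 = 236, y_2 = 100, r_2 = 36, x_3 = 356, y_3 = 180, r_3 = 68, x_4 = 136, y_4 = 280, x_5 = 308, y_5 = 164, r_5 = 32, x_6 = 312, y_6 = 132, r_6 = 16, x0_7 = 248, y0_7 = 248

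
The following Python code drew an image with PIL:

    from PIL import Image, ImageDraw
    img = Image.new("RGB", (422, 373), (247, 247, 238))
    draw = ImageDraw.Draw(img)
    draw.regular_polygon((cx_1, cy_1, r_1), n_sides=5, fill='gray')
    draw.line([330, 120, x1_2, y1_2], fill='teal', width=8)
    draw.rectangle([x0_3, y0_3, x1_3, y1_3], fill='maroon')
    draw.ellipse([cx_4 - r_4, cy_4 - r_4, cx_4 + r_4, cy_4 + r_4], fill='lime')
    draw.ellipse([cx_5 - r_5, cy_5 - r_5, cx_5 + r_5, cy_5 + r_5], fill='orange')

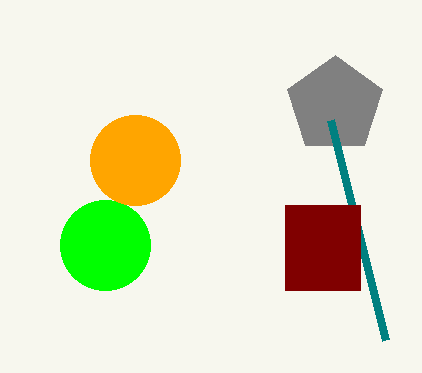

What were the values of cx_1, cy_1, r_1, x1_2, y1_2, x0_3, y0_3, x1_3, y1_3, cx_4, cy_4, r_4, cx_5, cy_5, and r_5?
cx_1 = 335; cy_1 = 105; r_1 = 50; x1_2 = 385; y1_2 = 340; x0_3 = 285; y0_3 = 205; x1_3 = 360; y1_3 = 290; cx_4 = 105; cy_4 = 245; r_4 = 45; cx_5 = 135; cy_5 = 160; r_5 = 45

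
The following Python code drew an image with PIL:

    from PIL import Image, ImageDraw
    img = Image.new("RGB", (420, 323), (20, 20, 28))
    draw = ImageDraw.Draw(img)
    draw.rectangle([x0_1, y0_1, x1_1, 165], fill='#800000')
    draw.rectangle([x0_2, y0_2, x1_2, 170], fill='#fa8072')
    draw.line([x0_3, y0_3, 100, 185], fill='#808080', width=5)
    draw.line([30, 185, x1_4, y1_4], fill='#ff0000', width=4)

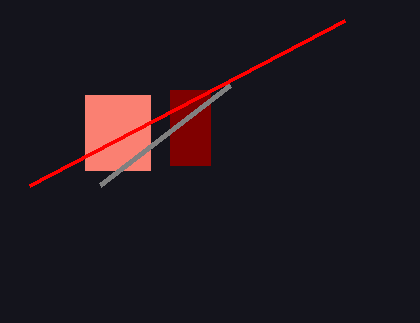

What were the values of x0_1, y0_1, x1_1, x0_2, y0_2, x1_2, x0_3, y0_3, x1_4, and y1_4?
x0_1 = 170, y0_1 = 90, x1_1 = 210, x0_2 = 85, y0_2 = 95, x1_2 = 150, x0_3 = 230, y0_3 = 85, x1_4 = 345, y1_4 = 20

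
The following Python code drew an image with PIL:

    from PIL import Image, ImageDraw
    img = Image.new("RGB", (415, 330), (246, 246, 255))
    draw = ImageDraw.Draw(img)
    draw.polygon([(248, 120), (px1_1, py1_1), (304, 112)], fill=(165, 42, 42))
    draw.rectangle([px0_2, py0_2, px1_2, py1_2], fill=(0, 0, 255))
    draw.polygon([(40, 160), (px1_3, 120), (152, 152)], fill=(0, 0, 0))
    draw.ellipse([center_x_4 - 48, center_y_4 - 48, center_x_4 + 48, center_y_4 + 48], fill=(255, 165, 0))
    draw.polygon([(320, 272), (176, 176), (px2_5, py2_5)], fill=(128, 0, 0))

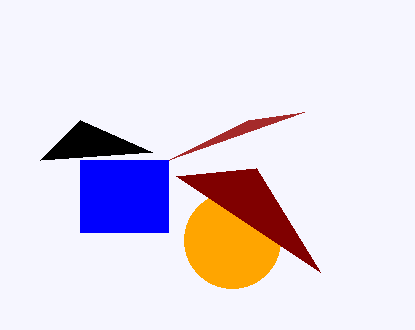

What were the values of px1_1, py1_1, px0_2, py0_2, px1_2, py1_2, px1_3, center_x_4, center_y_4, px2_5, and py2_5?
px1_1 = 168, py1_1 = 160, px0_2 = 80, py0_2 = 160, px1_2 = 168, py1_2 = 232, px1_3 = 80, center_x_4 = 232, center_y_4 = 240, px2_5 = 256, py2_5 = 168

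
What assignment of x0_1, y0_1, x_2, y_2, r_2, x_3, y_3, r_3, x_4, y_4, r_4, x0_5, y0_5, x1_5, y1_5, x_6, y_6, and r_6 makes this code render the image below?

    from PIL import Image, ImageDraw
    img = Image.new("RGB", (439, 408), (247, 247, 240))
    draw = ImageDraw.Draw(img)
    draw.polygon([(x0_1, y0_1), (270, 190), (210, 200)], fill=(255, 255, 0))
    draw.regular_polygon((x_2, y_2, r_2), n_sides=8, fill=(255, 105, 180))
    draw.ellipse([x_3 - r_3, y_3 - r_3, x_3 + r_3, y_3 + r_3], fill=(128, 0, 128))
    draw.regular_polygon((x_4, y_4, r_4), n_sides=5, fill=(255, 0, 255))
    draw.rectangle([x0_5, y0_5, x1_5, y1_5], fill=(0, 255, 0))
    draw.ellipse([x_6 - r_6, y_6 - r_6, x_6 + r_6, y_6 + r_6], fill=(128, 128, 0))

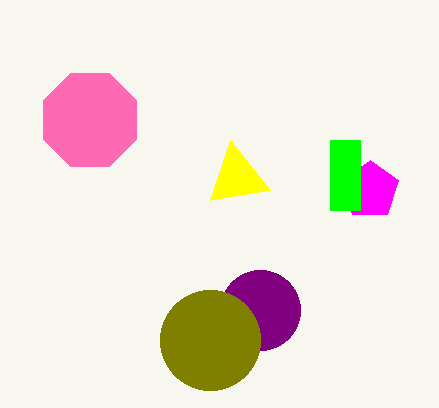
x0_1 = 230; y0_1 = 140; x_2 = 90; y_2 = 120; r_2 = 50; x_3 = 260; y_3 = 310; r_3 = 40; x_4 = 370; y_4 = 190; r_4 = 30; x0_5 = 330; y0_5 = 140; x1_5 = 360; y1_5 = 210; x_6 = 210; y_6 = 340; r_6 = 50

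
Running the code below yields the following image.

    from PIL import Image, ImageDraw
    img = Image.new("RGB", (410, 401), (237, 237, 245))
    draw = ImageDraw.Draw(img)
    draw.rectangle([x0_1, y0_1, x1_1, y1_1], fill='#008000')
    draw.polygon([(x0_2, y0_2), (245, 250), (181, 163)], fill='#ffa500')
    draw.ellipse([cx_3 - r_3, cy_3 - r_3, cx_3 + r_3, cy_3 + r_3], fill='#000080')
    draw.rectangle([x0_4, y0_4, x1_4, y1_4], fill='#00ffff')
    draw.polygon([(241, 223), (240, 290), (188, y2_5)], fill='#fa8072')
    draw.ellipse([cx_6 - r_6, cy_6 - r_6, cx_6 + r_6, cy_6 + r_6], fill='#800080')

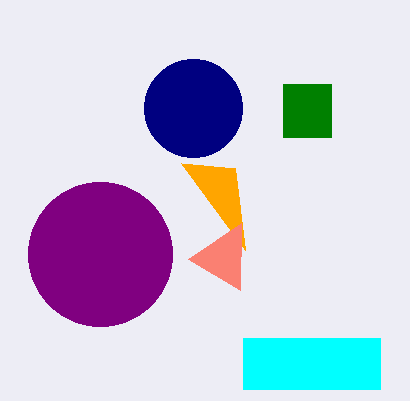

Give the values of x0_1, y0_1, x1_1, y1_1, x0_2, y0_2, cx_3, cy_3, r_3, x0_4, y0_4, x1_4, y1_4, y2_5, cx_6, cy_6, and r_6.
x0_1 = 283
y0_1 = 84
x1_1 = 331
y1_1 = 137
x0_2 = 235
y0_2 = 168
cx_3 = 193
cy_3 = 108
r_3 = 49
x0_4 = 243
y0_4 = 338
x1_4 = 380
y1_4 = 389
y2_5 = 259
cx_6 = 100
cy_6 = 254
r_6 = 72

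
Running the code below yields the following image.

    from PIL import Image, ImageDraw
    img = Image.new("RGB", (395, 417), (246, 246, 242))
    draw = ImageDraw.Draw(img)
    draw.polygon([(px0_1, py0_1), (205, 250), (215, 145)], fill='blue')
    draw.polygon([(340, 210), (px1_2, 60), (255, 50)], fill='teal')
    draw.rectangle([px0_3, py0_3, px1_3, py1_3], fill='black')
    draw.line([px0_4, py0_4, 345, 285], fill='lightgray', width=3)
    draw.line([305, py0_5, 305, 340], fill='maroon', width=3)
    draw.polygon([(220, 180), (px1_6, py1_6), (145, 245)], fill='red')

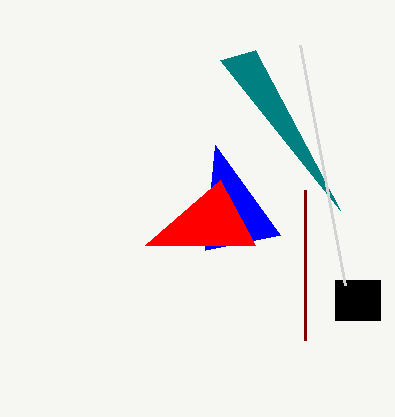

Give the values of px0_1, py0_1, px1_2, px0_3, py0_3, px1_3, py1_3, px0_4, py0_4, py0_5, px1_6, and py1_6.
px0_1 = 280
py0_1 = 235
px1_2 = 220
px0_3 = 335
py0_3 = 280
px1_3 = 380
py1_3 = 320
px0_4 = 300
py0_4 = 45
py0_5 = 190
px1_6 = 255
py1_6 = 245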